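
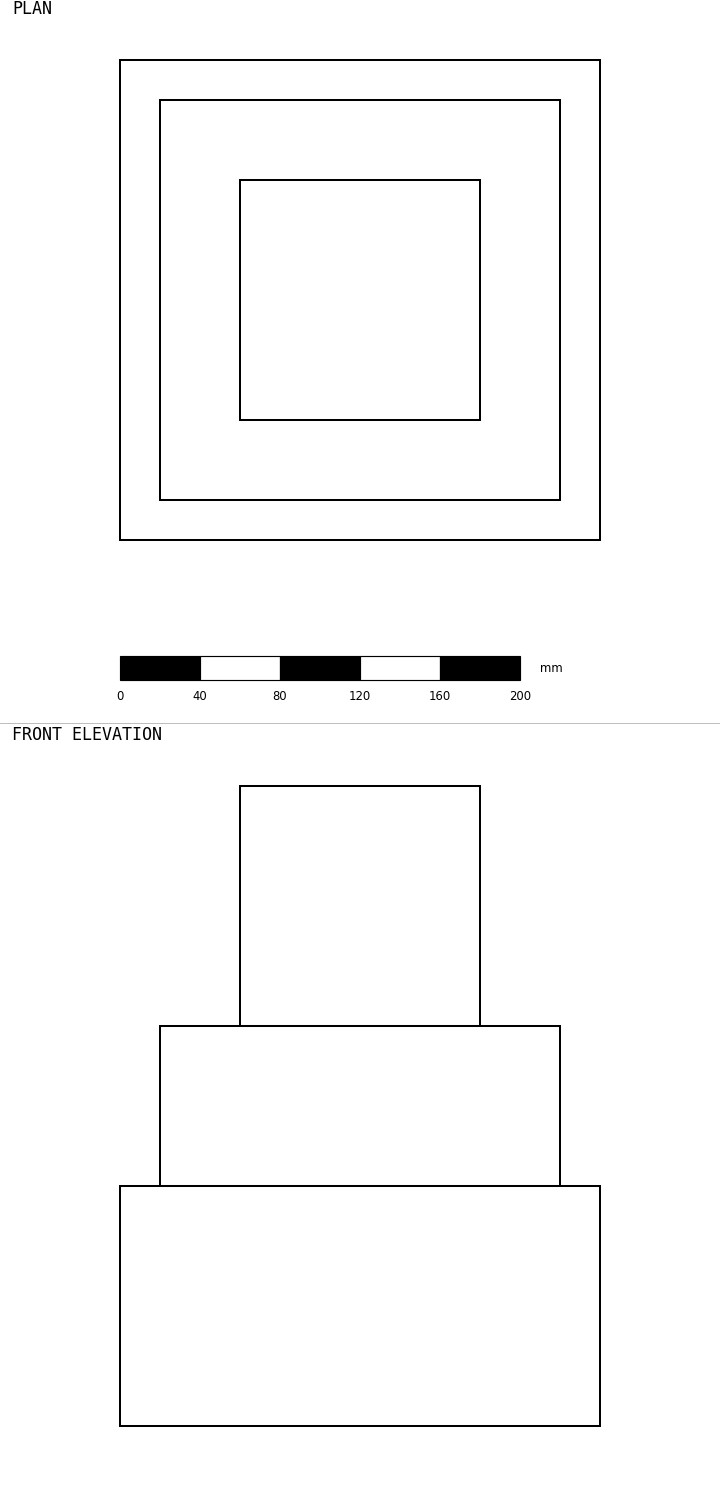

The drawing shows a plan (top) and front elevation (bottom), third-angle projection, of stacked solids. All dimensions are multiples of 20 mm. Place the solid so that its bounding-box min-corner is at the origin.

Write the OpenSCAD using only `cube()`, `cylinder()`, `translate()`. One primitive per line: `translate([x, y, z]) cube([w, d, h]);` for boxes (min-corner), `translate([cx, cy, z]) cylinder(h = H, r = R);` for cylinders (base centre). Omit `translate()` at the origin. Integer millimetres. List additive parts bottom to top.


cube([240, 240, 120]);
translate([20, 20, 120]) cube([200, 200, 80]);
translate([60, 60, 200]) cube([120, 120, 120]);


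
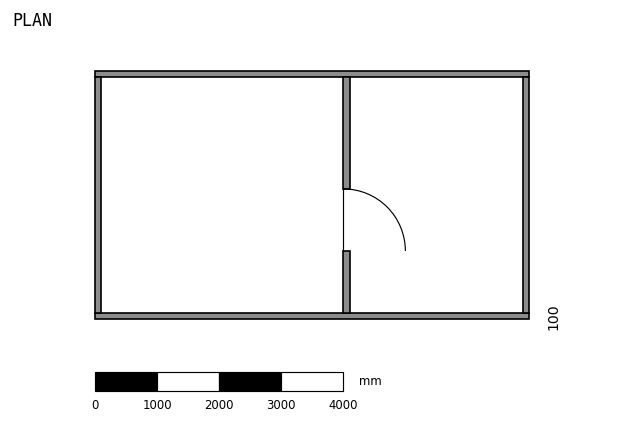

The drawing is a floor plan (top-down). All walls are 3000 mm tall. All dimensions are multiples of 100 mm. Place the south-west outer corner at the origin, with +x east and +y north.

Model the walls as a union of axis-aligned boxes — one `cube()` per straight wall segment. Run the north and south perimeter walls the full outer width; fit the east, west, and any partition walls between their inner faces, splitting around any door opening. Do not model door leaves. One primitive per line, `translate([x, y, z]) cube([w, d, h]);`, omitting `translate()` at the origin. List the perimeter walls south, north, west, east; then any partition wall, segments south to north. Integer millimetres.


cube([7000, 100, 3000]);
translate([0, 3900, 0]) cube([7000, 100, 3000]);
translate([0, 100, 0]) cube([100, 3800, 3000]);
translate([6900, 100, 0]) cube([100, 3800, 3000]);
translate([4000, 100, 0]) cube([100, 1000, 3000]);
translate([4000, 2100, 0]) cube([100, 1800, 3000]);


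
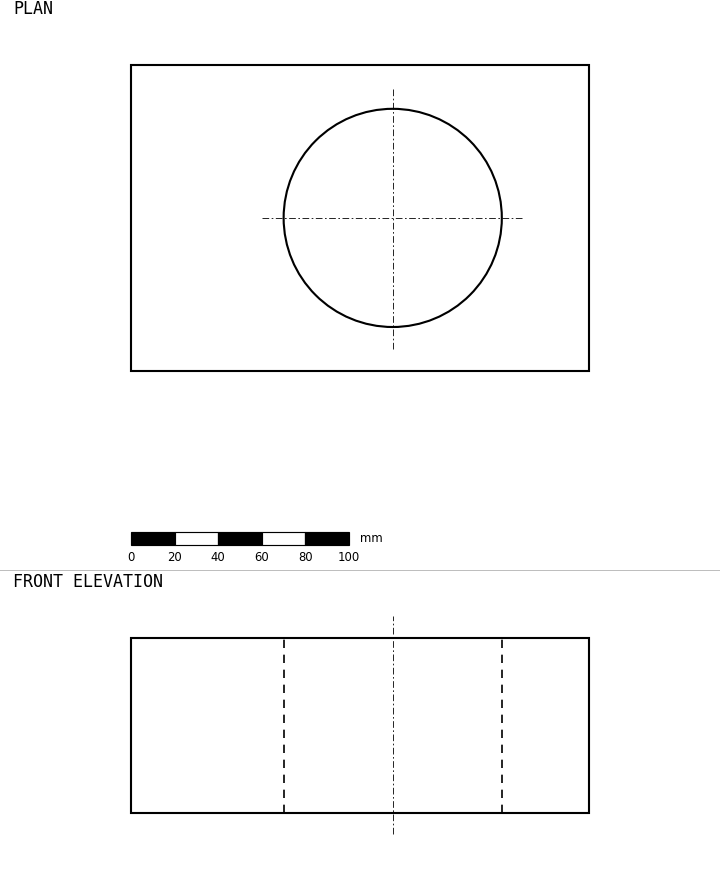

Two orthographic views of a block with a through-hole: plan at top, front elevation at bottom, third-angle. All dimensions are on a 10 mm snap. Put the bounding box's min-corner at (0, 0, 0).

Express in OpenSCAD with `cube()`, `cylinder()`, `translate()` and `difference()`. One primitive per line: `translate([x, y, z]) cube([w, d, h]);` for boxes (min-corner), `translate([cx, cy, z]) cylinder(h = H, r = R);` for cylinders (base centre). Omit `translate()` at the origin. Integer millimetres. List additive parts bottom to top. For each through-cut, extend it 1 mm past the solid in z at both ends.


difference() {
  cube([210, 140, 80]);
  translate([120, 70, -1]) cylinder(h = 82, r = 50);
}


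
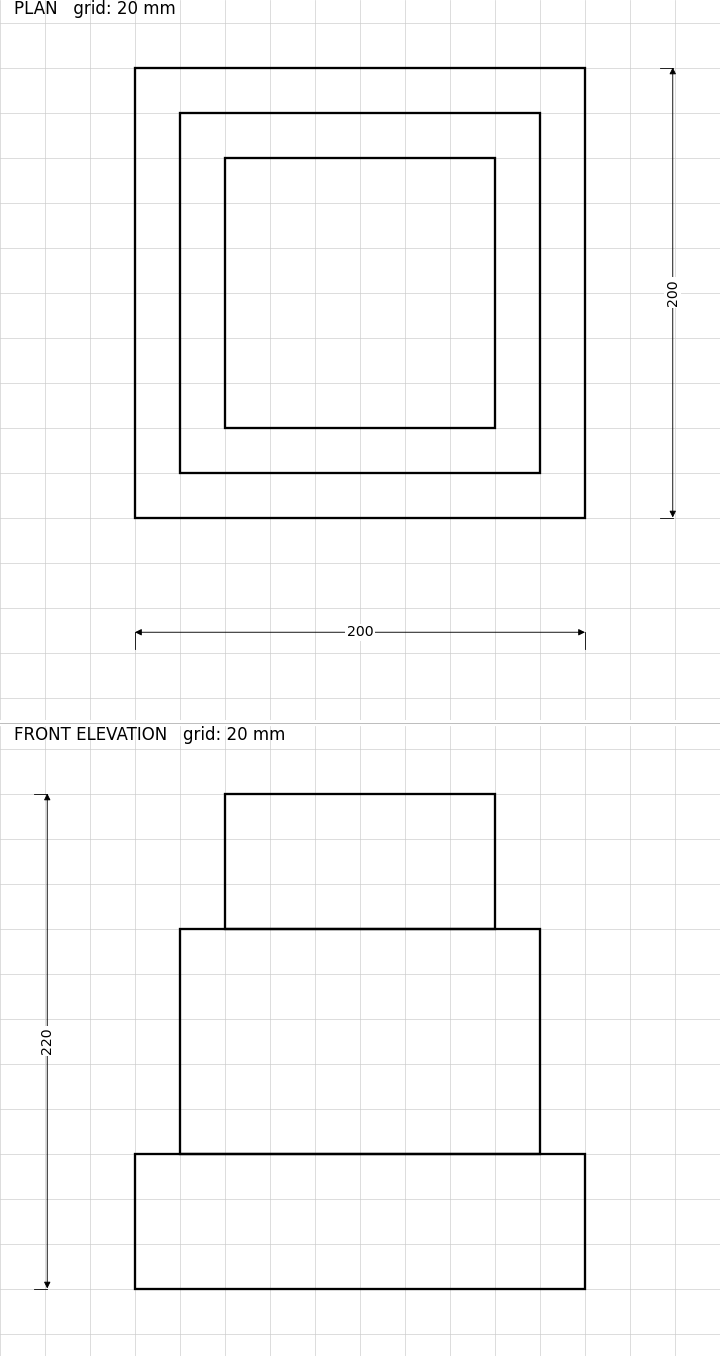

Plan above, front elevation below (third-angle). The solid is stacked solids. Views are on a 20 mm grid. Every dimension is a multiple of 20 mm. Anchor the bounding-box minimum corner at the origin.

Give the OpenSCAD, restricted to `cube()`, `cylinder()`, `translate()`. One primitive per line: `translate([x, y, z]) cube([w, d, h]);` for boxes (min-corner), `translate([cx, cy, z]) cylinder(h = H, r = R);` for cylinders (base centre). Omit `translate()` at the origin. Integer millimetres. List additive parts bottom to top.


cube([200, 200, 60]);
translate([20, 20, 60]) cube([160, 160, 100]);
translate([40, 40, 160]) cube([120, 120, 60]);


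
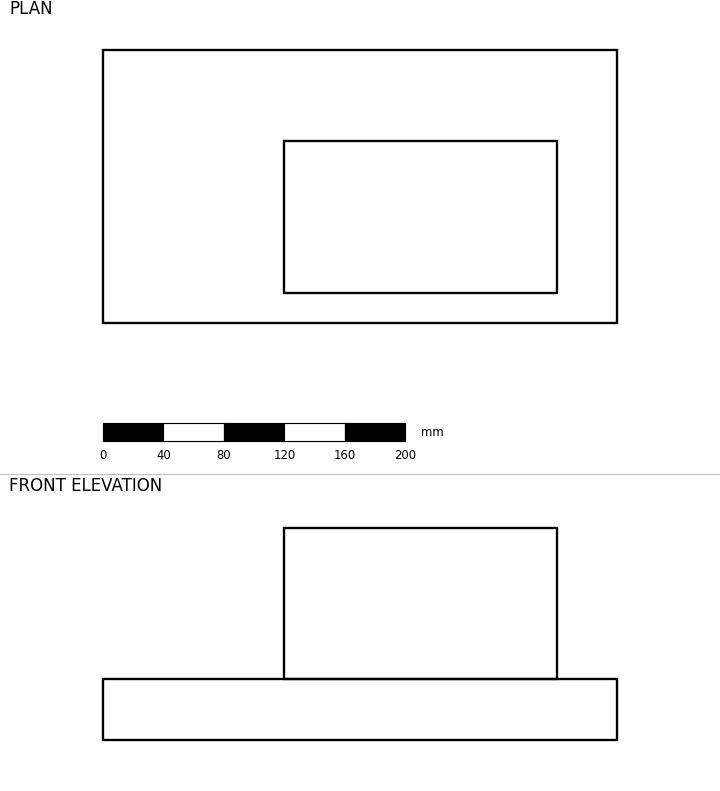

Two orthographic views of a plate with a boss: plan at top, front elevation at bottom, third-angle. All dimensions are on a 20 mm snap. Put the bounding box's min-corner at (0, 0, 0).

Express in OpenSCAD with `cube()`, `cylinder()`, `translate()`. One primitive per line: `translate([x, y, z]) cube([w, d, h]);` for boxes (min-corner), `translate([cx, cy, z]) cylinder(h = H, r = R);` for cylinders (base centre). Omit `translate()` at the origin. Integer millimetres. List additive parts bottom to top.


cube([340, 180, 40]);
translate([120, 20, 40]) cube([180, 100, 100]);


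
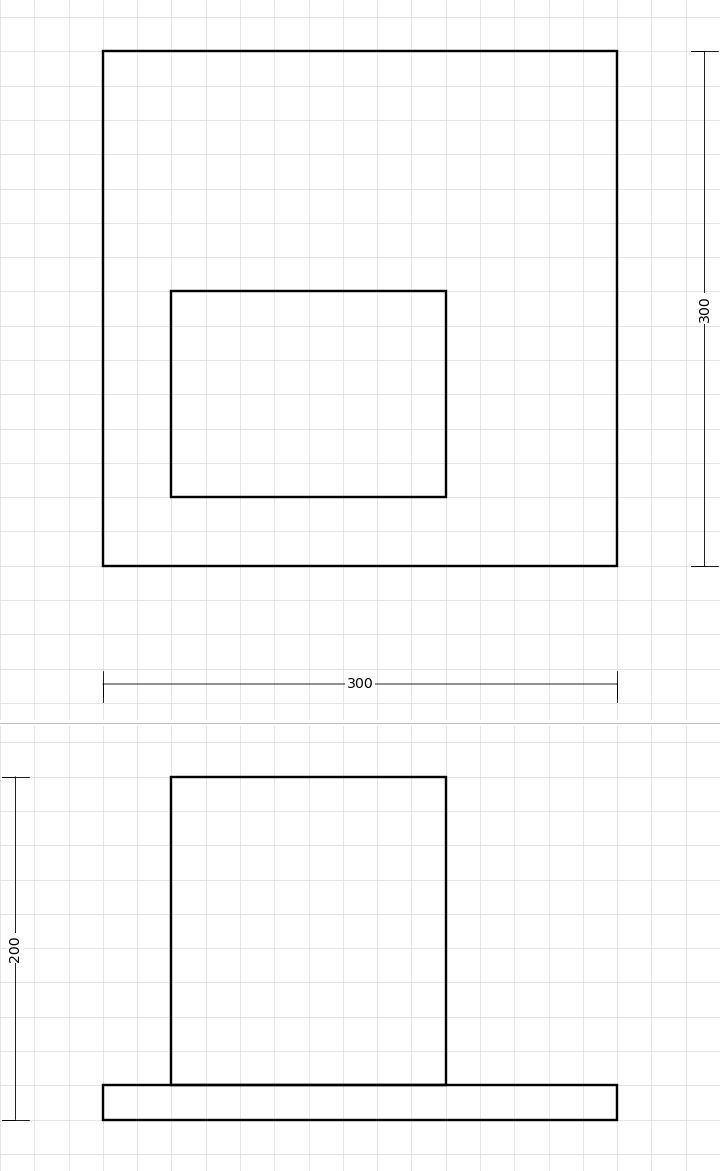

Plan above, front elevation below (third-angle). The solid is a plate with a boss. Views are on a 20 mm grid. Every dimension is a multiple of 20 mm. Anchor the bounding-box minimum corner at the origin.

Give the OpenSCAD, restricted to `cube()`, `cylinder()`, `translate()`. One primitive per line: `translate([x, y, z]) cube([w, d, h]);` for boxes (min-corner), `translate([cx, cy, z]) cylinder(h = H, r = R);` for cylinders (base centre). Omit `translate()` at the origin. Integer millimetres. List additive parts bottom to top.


cube([300, 300, 20]);
translate([40, 40, 20]) cube([160, 120, 180]);


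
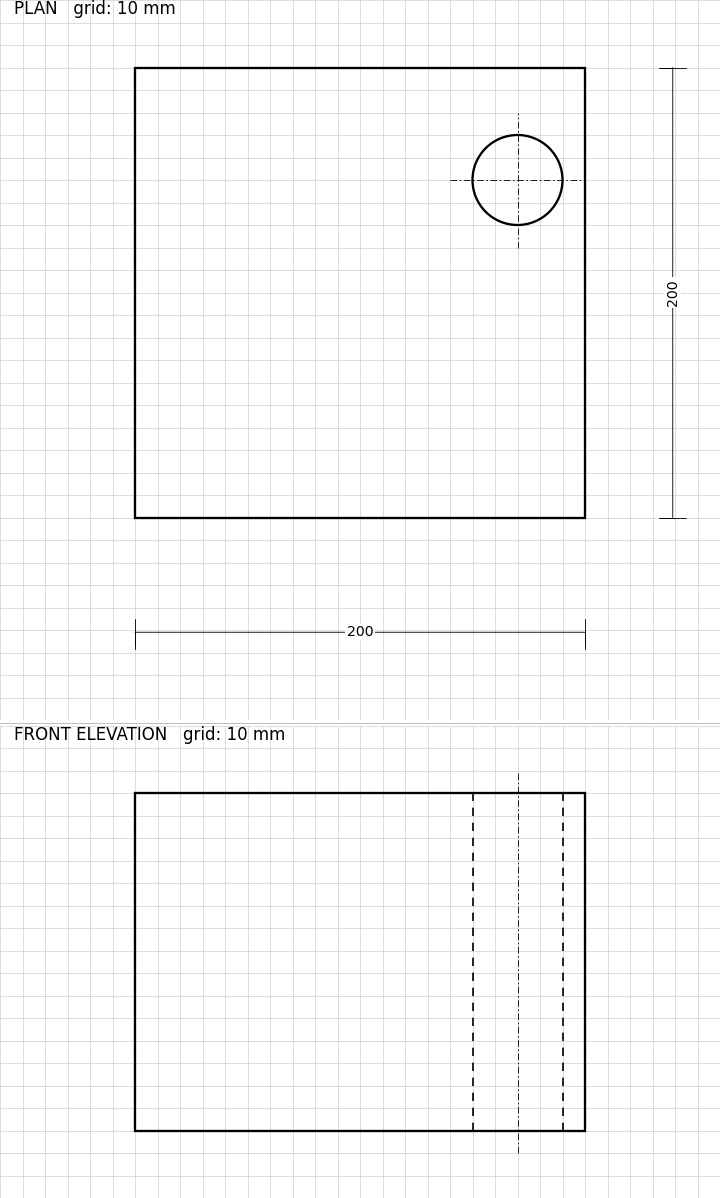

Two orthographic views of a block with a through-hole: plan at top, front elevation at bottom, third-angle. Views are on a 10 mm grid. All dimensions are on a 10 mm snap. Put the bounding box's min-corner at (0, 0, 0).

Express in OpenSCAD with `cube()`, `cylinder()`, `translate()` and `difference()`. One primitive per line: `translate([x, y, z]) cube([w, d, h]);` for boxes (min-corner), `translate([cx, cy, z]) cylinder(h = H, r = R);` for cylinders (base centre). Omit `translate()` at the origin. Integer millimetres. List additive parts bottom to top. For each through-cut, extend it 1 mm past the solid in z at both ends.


difference() {
  cube([200, 200, 150]);
  translate([170, 150, -1]) cylinder(h = 152, r = 20);
}


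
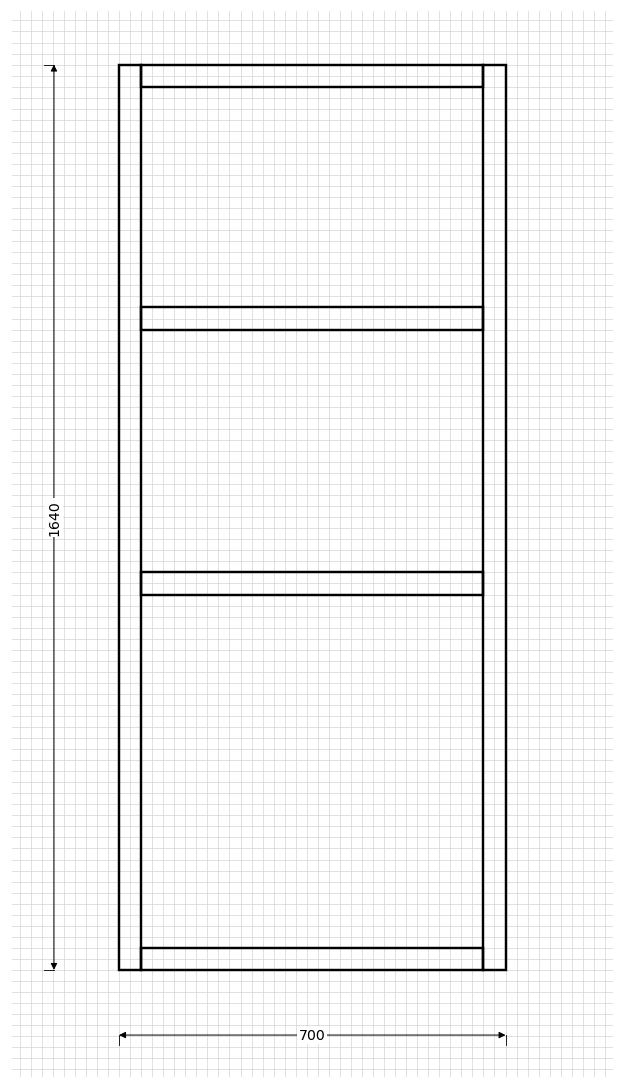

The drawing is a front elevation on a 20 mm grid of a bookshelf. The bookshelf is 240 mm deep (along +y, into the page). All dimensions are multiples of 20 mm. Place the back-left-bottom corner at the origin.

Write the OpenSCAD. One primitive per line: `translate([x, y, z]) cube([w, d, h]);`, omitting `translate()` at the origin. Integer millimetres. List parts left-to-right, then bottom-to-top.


cube([40, 240, 1640]);
translate([40, 0, 0]) cube([620, 240, 40]);
translate([40, 0, 680]) cube([620, 240, 40]);
translate([40, 0, 1160]) cube([620, 240, 40]);
translate([40, 0, 1600]) cube([620, 240, 40]);
translate([660, 0, 0]) cube([40, 240, 1640]);


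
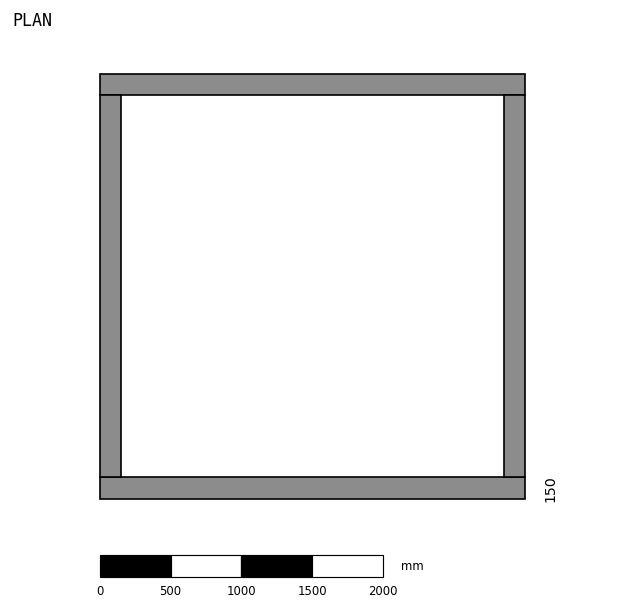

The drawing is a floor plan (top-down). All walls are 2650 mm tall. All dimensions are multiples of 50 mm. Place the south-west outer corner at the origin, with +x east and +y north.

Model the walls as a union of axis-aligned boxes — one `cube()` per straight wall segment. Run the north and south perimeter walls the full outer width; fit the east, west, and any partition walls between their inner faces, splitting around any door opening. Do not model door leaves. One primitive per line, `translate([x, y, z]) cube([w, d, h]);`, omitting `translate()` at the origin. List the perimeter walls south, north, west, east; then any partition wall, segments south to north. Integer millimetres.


cube([3000, 150, 2650]);
translate([0, 2850, 0]) cube([3000, 150, 2650]);
translate([0, 150, 0]) cube([150, 2700, 2650]);
translate([2850, 150, 0]) cube([150, 2700, 2650]);


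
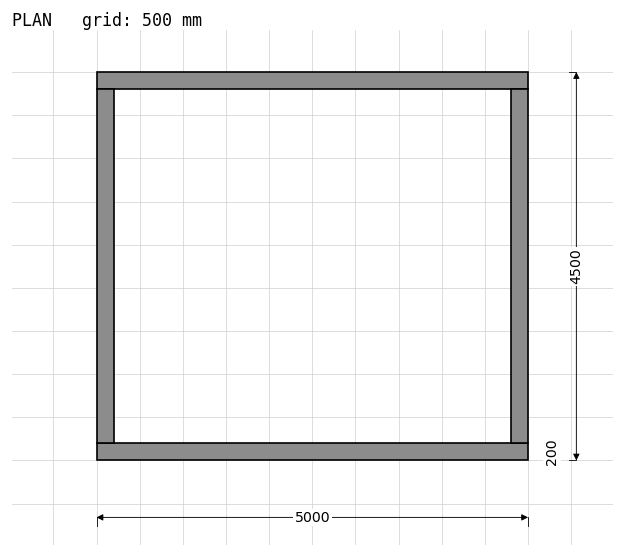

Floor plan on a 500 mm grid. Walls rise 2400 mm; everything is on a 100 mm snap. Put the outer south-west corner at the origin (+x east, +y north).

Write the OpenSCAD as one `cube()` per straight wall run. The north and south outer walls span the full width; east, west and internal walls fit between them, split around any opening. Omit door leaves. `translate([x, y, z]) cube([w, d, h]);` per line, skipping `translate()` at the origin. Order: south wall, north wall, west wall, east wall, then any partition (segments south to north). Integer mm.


cube([5000, 200, 2400]);
translate([0, 4300, 0]) cube([5000, 200, 2400]);
translate([0, 200, 0]) cube([200, 4100, 2400]);
translate([4800, 200, 0]) cube([200, 4100, 2400]);


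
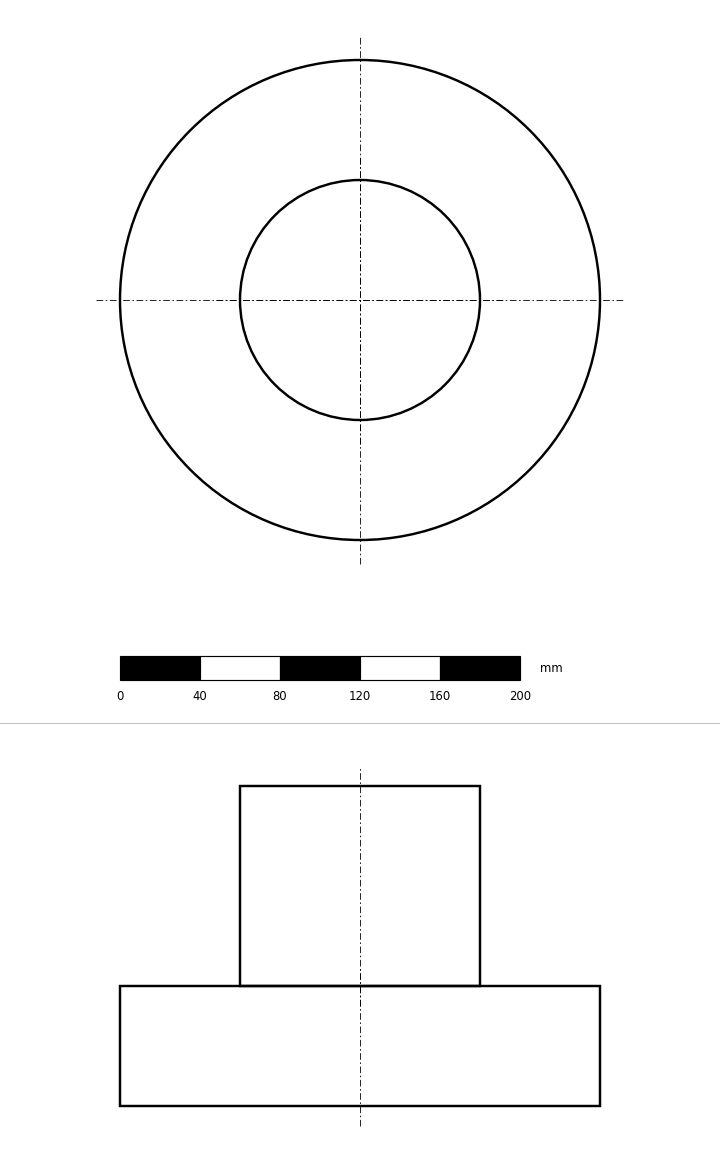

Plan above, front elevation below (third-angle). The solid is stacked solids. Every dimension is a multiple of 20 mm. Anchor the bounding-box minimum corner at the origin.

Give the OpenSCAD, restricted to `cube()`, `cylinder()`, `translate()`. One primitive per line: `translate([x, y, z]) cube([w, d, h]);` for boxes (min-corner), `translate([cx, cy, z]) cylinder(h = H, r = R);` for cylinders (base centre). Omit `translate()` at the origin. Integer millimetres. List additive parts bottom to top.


translate([120, 120, 0]) cylinder(h = 60, r = 120);
translate([120, 120, 60]) cylinder(h = 100, r = 60);


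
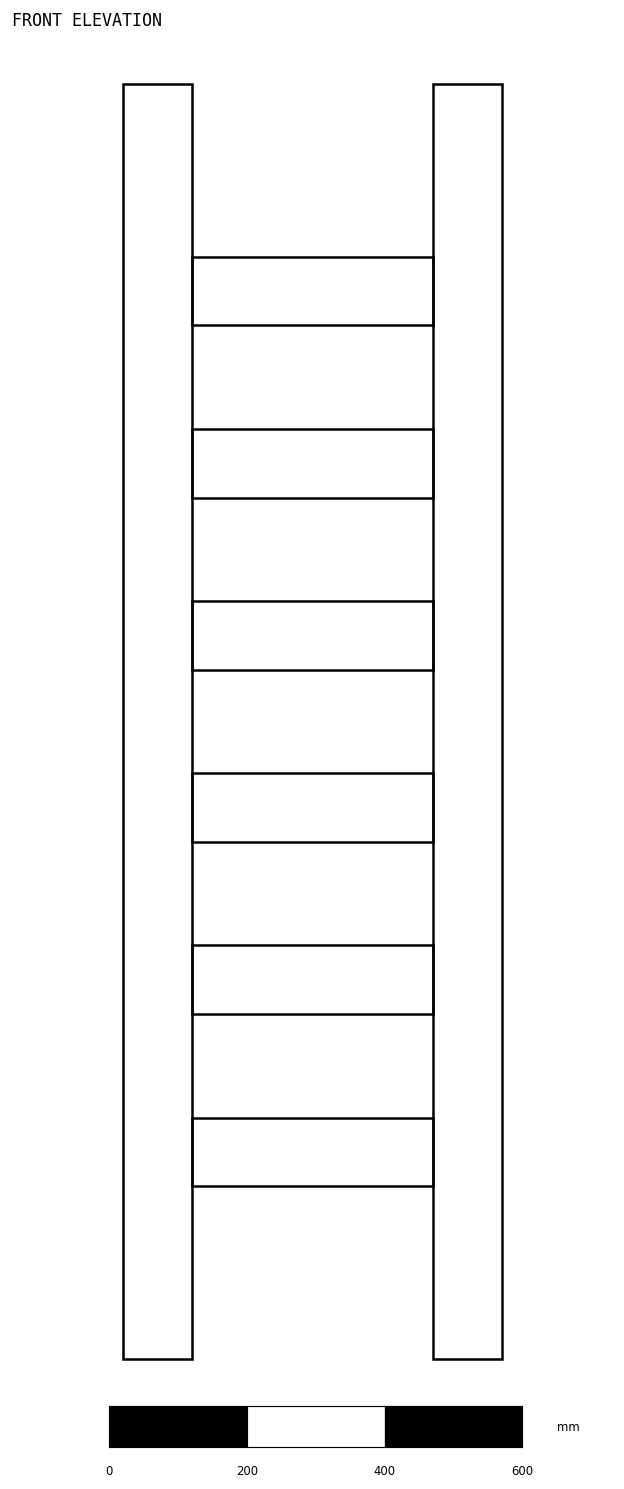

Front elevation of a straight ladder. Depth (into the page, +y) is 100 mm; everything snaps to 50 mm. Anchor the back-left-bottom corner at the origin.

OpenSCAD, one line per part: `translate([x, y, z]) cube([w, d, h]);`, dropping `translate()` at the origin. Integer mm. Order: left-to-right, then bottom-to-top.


cube([100, 100, 1850]);
translate([100, 0, 250]) cube([350, 100, 100]);
translate([100, 0, 500]) cube([350, 100, 100]);
translate([100, 0, 750]) cube([350, 100, 100]);
translate([100, 0, 1000]) cube([350, 100, 100]);
translate([100, 0, 1250]) cube([350, 100, 100]);
translate([100, 0, 1500]) cube([350, 100, 100]);
translate([450, 0, 0]) cube([100, 100, 1850]);


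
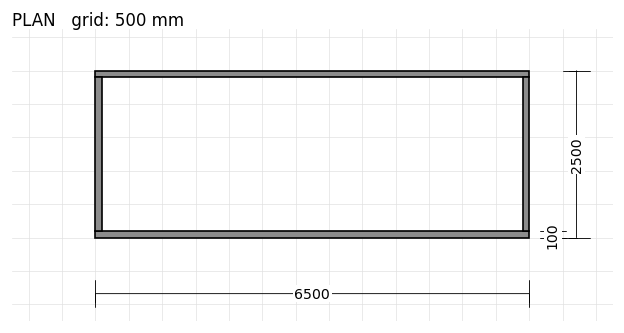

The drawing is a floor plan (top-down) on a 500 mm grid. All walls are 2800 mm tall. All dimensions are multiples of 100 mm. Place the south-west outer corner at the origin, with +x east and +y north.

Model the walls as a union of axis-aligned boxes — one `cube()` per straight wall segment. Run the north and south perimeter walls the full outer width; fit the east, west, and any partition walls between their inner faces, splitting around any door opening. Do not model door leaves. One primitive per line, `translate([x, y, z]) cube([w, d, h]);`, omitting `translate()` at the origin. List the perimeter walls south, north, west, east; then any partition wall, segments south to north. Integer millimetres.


cube([6500, 100, 2800]);
translate([0, 2400, 0]) cube([6500, 100, 2800]);
translate([0, 100, 0]) cube([100, 2300, 2800]);
translate([6400, 100, 0]) cube([100, 2300, 2800]);


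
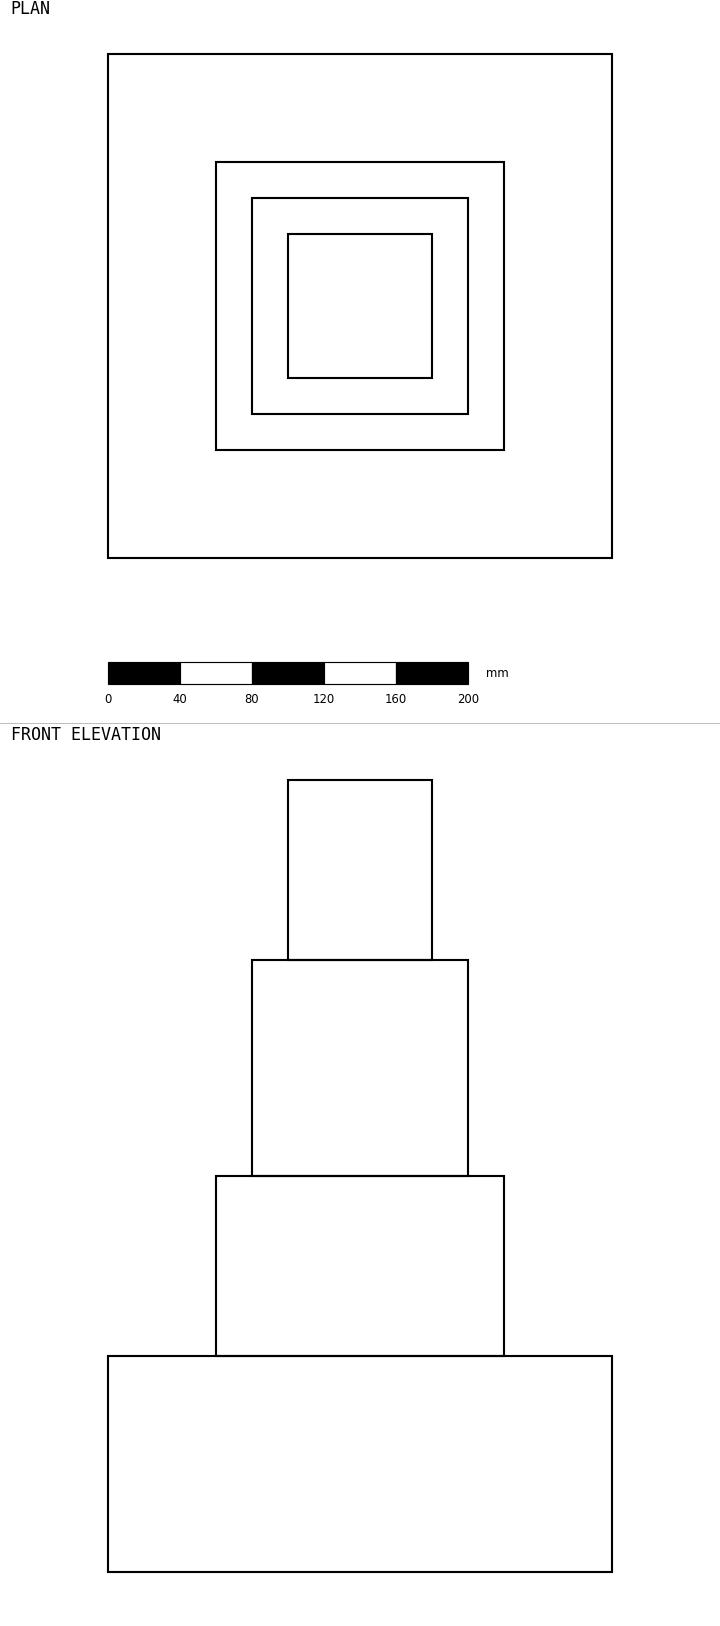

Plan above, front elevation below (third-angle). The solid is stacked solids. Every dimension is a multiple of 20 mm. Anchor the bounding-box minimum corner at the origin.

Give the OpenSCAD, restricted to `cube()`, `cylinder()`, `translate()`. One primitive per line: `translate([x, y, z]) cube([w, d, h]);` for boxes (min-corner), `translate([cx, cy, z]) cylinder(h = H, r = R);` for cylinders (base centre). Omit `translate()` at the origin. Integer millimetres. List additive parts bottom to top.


cube([280, 280, 120]);
translate([60, 60, 120]) cube([160, 160, 100]);
translate([80, 80, 220]) cube([120, 120, 120]);
translate([100, 100, 340]) cube([80, 80, 100]);


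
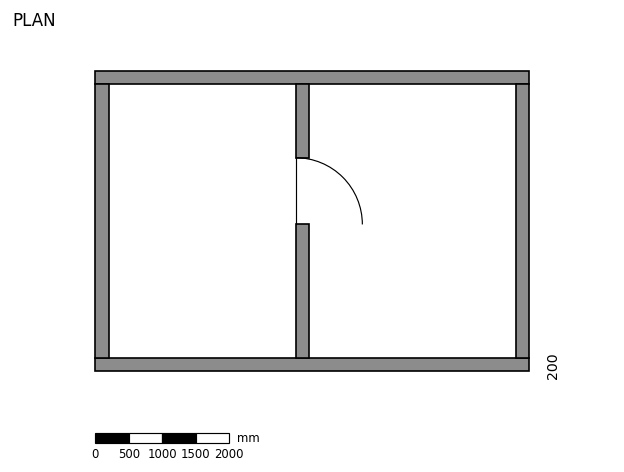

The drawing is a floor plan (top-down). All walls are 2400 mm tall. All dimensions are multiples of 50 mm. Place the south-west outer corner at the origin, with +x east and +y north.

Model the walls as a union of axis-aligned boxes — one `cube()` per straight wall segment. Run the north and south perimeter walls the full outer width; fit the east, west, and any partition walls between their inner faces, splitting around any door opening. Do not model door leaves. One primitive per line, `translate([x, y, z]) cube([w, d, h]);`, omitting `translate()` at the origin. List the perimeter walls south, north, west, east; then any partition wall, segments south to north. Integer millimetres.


cube([6500, 200, 2400]);
translate([0, 4300, 0]) cube([6500, 200, 2400]);
translate([0, 200, 0]) cube([200, 4100, 2400]);
translate([6300, 200, 0]) cube([200, 4100, 2400]);
translate([3000, 200, 0]) cube([200, 2000, 2400]);
translate([3000, 3200, 0]) cube([200, 1100, 2400]);


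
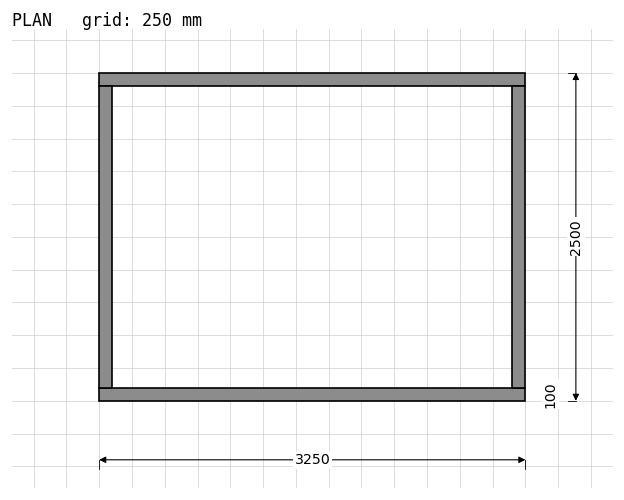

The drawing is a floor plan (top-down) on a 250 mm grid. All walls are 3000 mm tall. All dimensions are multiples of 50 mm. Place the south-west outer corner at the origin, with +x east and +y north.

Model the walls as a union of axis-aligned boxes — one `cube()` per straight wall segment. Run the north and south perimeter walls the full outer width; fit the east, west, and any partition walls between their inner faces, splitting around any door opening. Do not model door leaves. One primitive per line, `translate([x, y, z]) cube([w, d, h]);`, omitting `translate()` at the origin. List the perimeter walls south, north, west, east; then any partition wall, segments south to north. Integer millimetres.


cube([3250, 100, 3000]);
translate([0, 2400, 0]) cube([3250, 100, 3000]);
translate([0, 100, 0]) cube([100, 2300, 3000]);
translate([3150, 100, 0]) cube([100, 2300, 3000]);


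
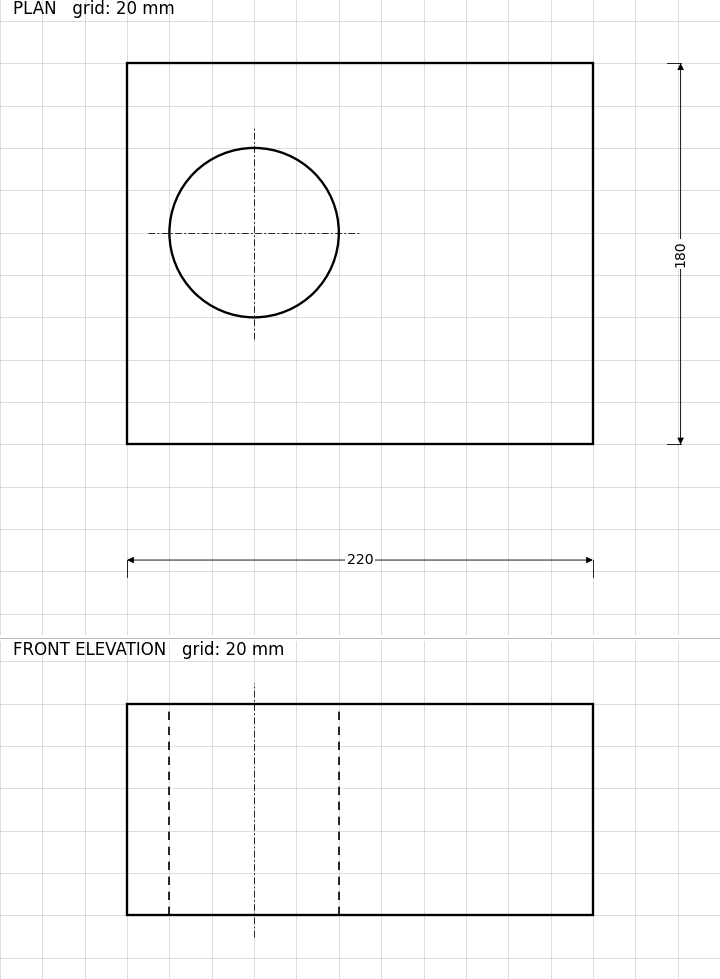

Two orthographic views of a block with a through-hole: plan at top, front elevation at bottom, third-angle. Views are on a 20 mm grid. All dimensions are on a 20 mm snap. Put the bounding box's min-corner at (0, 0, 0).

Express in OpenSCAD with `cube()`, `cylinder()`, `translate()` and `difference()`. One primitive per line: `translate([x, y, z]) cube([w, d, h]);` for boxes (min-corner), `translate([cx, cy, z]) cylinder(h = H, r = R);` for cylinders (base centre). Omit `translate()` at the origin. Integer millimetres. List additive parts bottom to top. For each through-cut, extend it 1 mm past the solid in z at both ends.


difference() {
  cube([220, 180, 100]);
  translate([60, 100, -1]) cylinder(h = 102, r = 40);
}


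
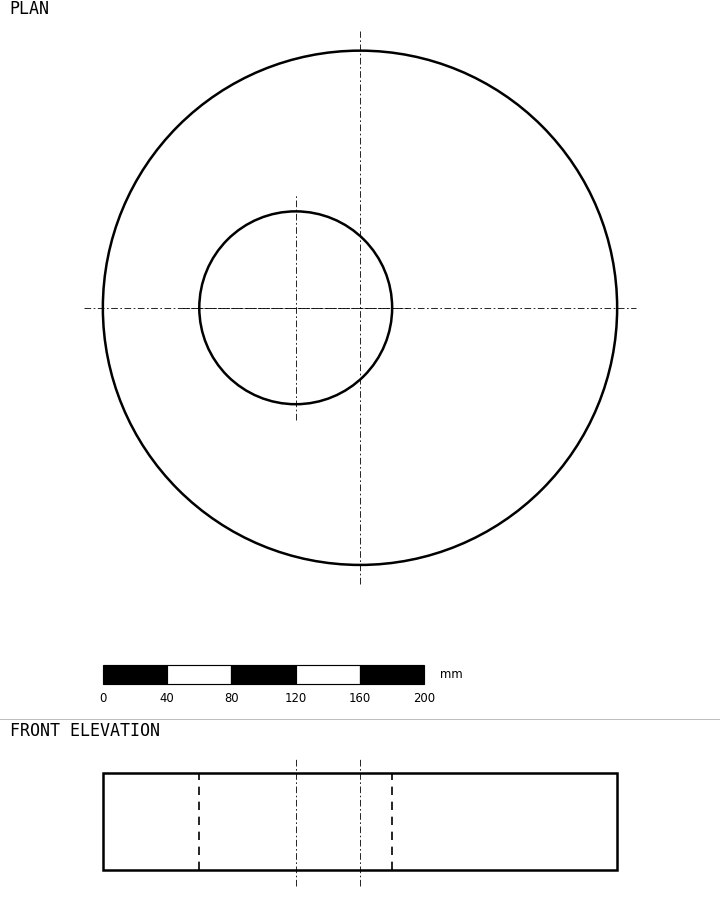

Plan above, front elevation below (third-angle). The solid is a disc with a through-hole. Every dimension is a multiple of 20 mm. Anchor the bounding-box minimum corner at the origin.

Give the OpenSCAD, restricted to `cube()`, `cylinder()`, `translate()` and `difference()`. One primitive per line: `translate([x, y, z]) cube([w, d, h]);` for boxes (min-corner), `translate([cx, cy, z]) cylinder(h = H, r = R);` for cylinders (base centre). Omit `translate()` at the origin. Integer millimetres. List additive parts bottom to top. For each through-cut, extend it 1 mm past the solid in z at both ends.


difference() {
  translate([160, 160, 0]) cylinder(h = 60, r = 160);
  translate([120, 160, -1]) cylinder(h = 62, r = 60);
}


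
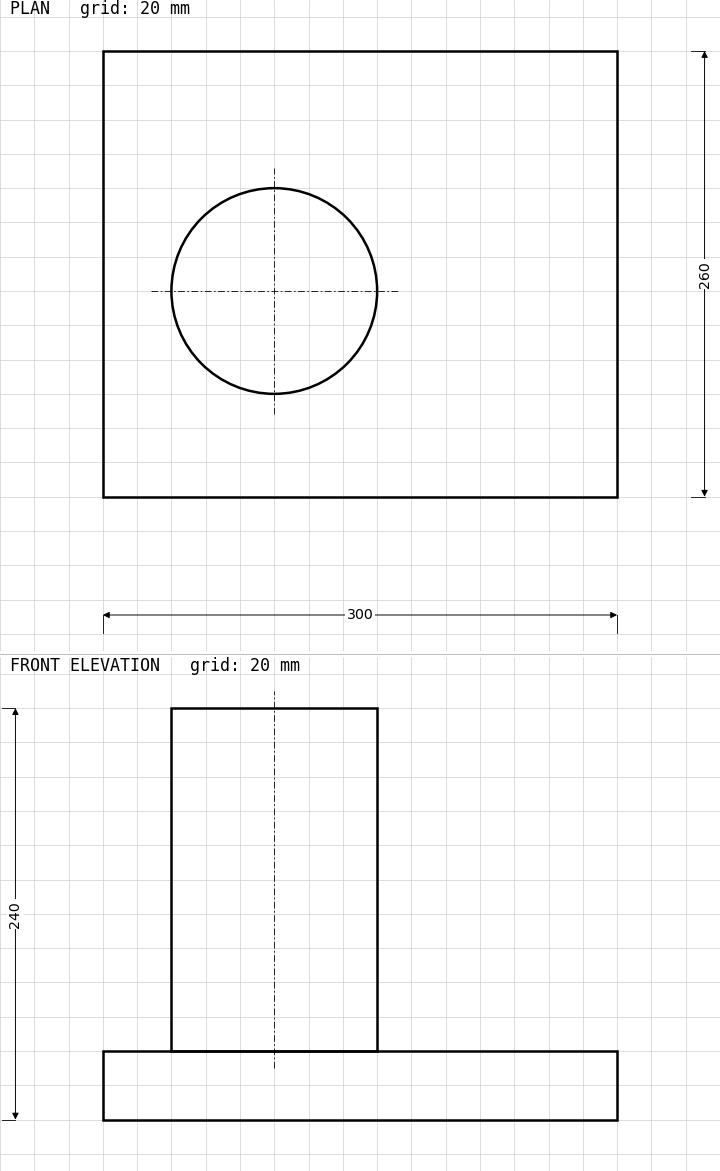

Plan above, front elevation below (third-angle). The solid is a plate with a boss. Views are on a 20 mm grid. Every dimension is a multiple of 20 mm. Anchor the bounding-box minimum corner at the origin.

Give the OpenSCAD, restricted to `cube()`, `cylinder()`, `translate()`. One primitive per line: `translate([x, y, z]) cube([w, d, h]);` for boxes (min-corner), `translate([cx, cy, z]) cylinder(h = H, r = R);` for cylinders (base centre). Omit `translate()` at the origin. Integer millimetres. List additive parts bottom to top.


cube([300, 260, 40]);
translate([100, 120, 40]) cylinder(h = 200, r = 60);


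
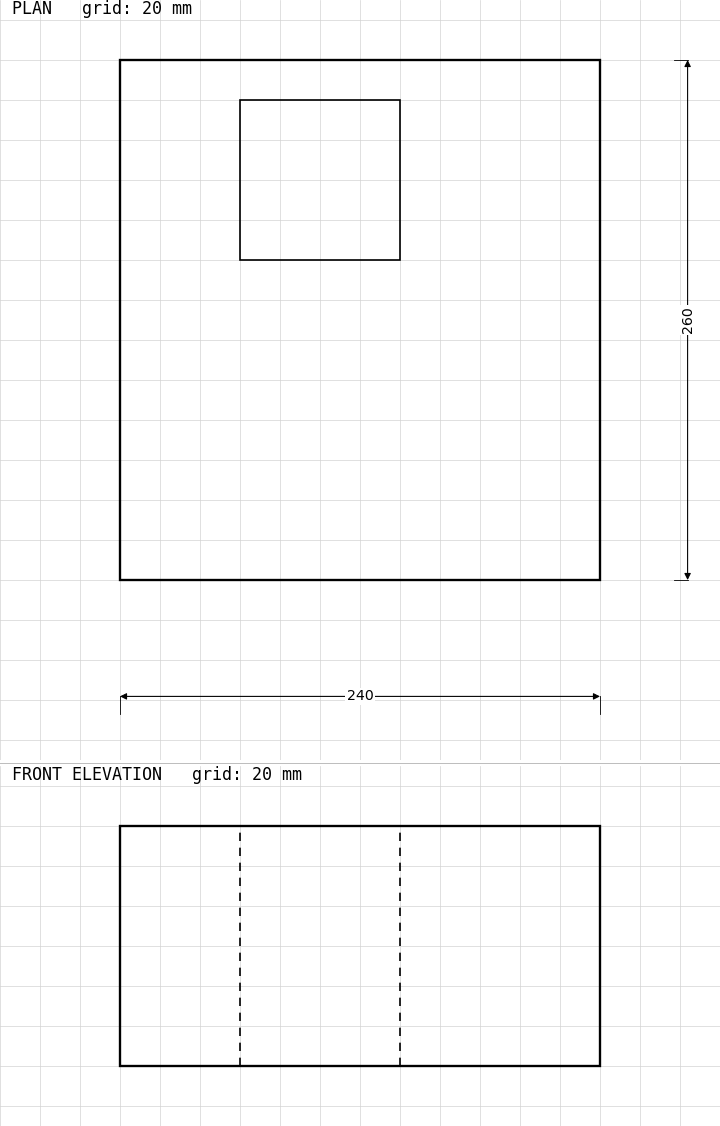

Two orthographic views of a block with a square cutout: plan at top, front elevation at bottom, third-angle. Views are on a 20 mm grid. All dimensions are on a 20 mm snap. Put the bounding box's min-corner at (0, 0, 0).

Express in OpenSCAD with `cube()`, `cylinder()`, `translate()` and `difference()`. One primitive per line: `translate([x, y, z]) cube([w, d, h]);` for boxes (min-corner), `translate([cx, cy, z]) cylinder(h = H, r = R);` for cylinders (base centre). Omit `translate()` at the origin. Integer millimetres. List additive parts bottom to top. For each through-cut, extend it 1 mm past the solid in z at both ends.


difference() {
  cube([240, 260, 120]);
  translate([60, 160, -1]) cube([80, 80, 122]);
}


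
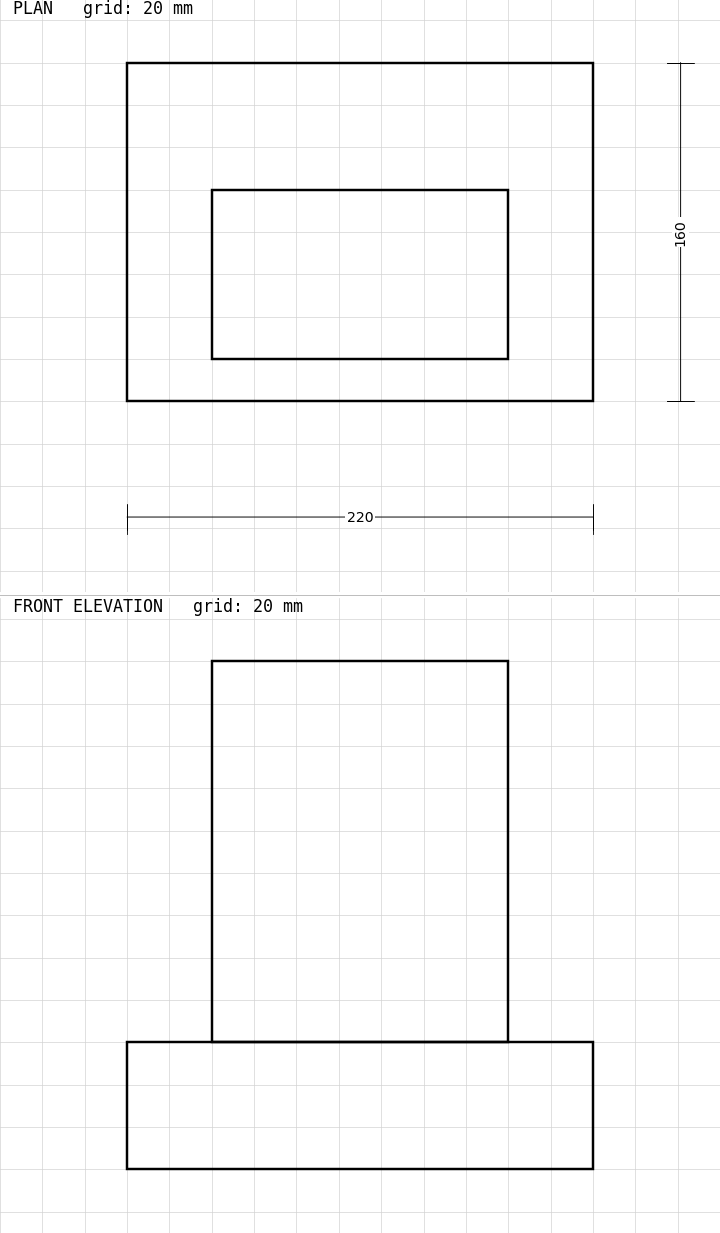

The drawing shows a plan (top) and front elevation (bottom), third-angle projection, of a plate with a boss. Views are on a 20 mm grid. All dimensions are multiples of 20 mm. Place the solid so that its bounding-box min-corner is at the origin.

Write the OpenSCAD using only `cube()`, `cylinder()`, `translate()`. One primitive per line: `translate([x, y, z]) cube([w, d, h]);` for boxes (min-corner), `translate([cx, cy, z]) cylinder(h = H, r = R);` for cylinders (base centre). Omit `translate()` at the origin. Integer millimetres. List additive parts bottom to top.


cube([220, 160, 60]);
translate([40, 20, 60]) cube([140, 80, 180]);


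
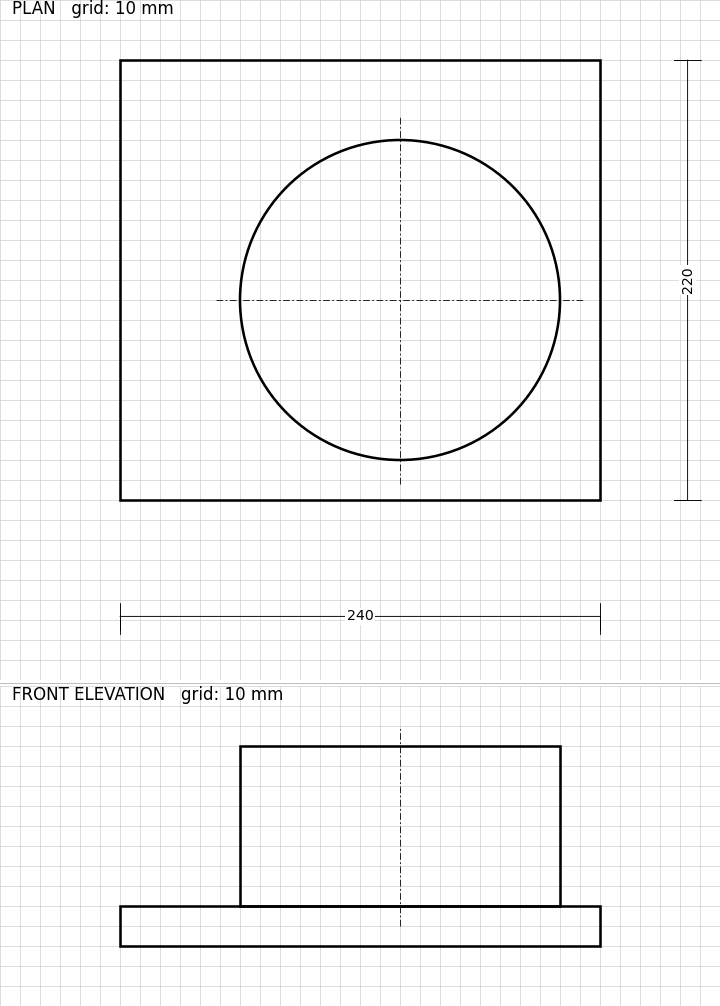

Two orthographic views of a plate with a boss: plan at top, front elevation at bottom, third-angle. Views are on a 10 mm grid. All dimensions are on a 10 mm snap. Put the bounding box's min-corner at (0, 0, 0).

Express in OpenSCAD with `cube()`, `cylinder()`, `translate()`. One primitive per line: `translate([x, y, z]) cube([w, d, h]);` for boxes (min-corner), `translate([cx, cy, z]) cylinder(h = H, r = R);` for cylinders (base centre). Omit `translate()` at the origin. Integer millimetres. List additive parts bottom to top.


cube([240, 220, 20]);
translate([140, 100, 20]) cylinder(h = 80, r = 80);


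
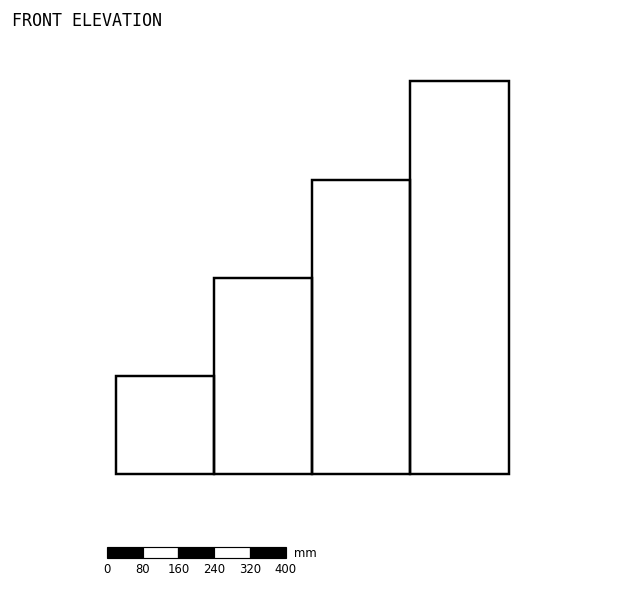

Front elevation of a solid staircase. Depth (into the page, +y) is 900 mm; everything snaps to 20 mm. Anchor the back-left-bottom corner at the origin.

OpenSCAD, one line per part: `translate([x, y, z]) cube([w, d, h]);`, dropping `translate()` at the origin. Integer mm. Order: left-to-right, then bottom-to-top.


cube([220, 900, 220]);
translate([220, 0, 0]) cube([220, 900, 440]);
translate([440, 0, 0]) cube([220, 900, 660]);
translate([660, 0, 0]) cube([220, 900, 880]);


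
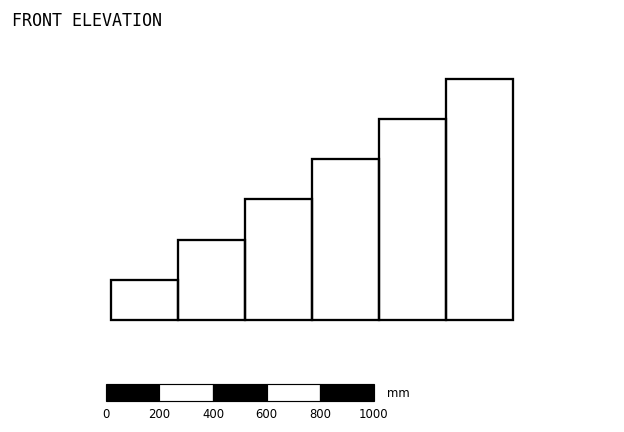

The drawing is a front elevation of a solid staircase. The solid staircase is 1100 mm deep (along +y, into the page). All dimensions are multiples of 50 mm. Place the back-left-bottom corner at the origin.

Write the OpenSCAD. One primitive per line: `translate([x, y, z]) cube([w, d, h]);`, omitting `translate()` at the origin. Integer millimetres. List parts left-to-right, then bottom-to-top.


cube([250, 1100, 150]);
translate([250, 0, 0]) cube([250, 1100, 300]);
translate([500, 0, 0]) cube([250, 1100, 450]);
translate([750, 0, 0]) cube([250, 1100, 600]);
translate([1000, 0, 0]) cube([250, 1100, 750]);
translate([1250, 0, 0]) cube([250, 1100, 900]);


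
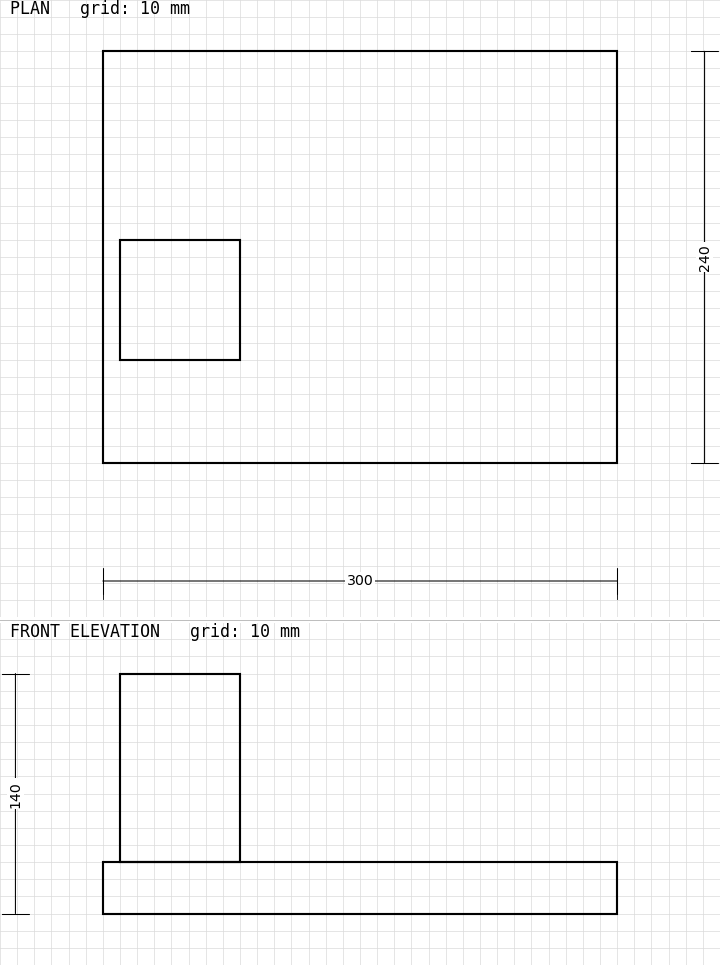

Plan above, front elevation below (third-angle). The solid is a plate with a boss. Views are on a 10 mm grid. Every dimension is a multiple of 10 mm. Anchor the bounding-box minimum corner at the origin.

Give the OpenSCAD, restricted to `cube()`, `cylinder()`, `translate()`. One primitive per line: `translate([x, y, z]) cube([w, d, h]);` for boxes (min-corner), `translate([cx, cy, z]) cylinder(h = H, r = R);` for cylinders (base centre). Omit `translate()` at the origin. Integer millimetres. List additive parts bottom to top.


cube([300, 240, 30]);
translate([10, 60, 30]) cube([70, 70, 110]);


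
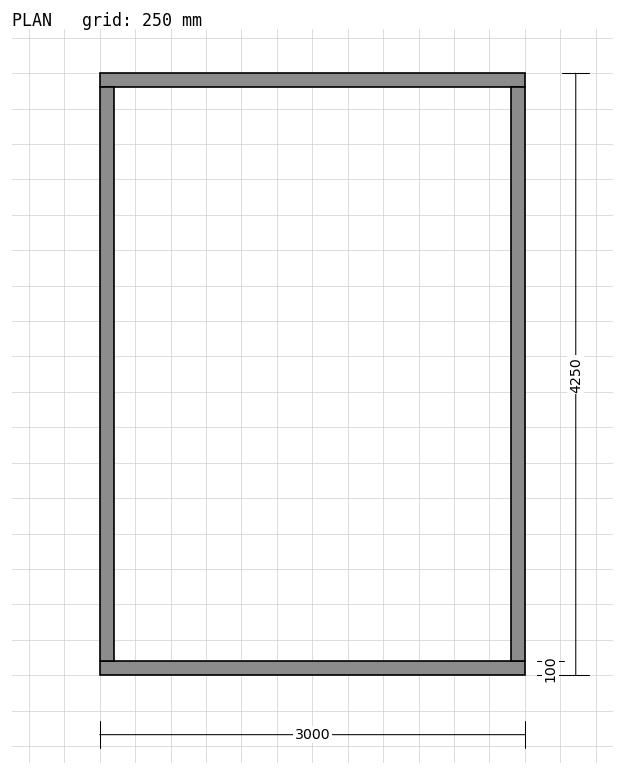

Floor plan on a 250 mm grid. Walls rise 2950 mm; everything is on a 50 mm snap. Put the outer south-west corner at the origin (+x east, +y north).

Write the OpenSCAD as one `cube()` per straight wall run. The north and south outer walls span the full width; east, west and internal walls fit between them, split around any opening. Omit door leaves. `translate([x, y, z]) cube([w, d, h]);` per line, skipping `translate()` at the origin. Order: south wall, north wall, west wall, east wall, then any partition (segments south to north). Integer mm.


cube([3000, 100, 2950]);
translate([0, 4150, 0]) cube([3000, 100, 2950]);
translate([0, 100, 0]) cube([100, 4050, 2950]);
translate([2900, 100, 0]) cube([100, 4050, 2950]);


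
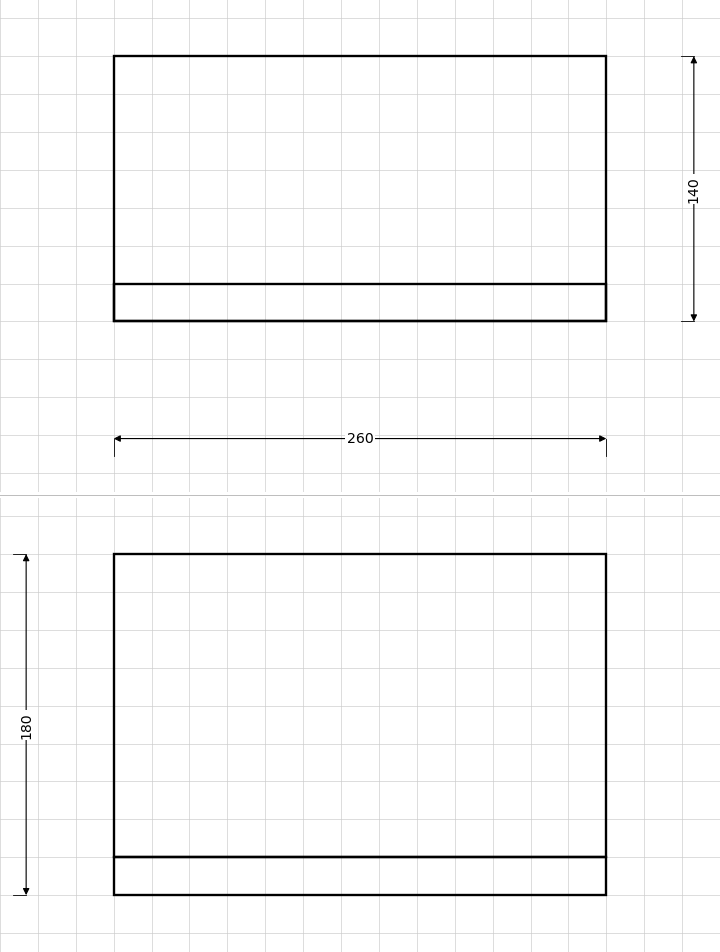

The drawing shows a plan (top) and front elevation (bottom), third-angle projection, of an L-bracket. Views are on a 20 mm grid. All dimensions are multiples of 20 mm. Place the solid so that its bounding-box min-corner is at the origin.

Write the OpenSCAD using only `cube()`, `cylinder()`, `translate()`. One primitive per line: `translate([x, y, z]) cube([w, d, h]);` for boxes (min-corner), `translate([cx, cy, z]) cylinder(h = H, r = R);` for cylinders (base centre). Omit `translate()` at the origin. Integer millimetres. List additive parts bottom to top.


cube([260, 140, 20]);
translate([0, 0, 20]) cube([260, 20, 160]);


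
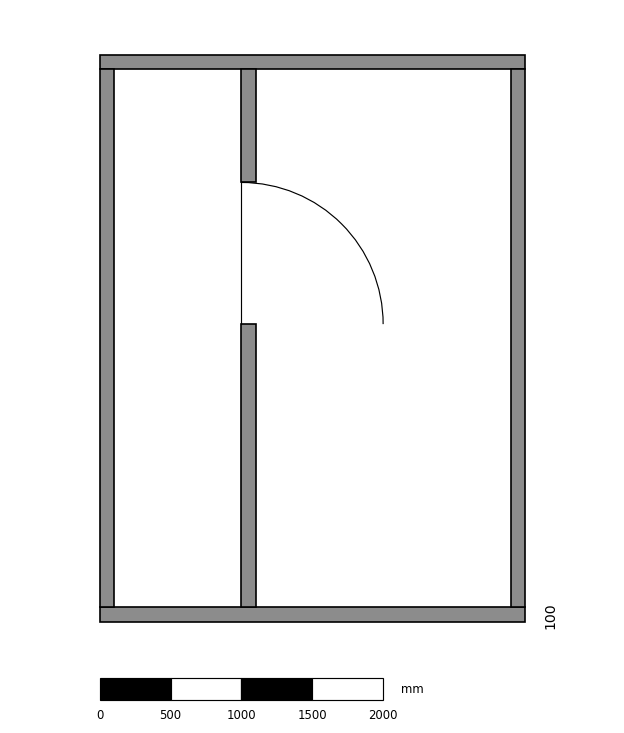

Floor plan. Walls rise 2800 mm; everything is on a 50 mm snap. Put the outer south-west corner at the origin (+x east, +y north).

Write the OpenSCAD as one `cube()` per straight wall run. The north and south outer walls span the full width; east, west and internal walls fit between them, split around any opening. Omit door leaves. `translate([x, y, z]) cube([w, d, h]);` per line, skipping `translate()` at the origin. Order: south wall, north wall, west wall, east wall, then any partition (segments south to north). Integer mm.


cube([3000, 100, 2800]);
translate([0, 3900, 0]) cube([3000, 100, 2800]);
translate([0, 100, 0]) cube([100, 3800, 2800]);
translate([2900, 100, 0]) cube([100, 3800, 2800]);
translate([1000, 100, 0]) cube([100, 2000, 2800]);
translate([1000, 3100, 0]) cube([100, 800, 2800]);


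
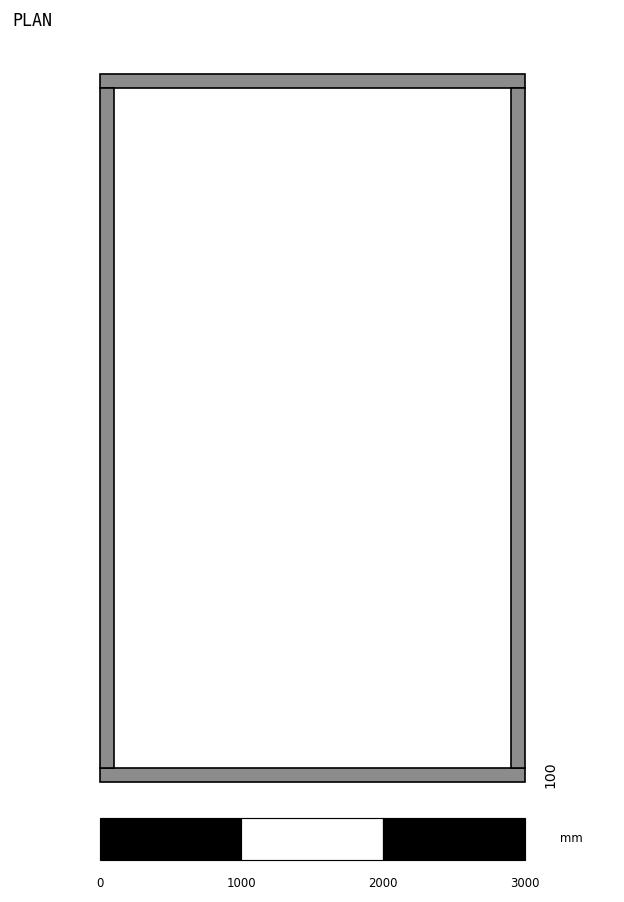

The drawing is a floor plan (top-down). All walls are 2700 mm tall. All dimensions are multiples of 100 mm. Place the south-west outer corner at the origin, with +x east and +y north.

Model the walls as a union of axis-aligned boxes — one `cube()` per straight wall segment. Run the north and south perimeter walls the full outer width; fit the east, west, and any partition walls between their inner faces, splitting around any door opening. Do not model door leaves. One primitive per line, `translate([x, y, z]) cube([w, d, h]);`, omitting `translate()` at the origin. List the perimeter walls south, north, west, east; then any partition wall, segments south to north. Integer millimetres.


cube([3000, 100, 2700]);
translate([0, 4900, 0]) cube([3000, 100, 2700]);
translate([0, 100, 0]) cube([100, 4800, 2700]);
translate([2900, 100, 0]) cube([100, 4800, 2700]);


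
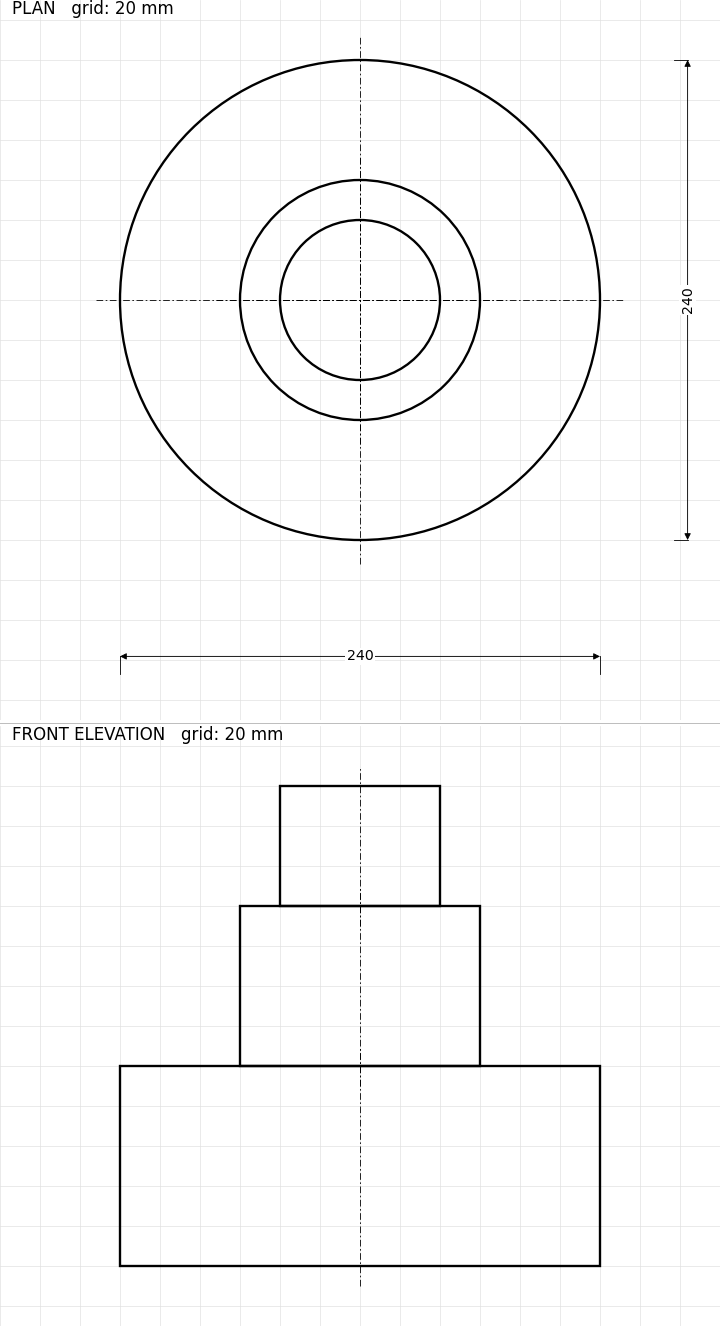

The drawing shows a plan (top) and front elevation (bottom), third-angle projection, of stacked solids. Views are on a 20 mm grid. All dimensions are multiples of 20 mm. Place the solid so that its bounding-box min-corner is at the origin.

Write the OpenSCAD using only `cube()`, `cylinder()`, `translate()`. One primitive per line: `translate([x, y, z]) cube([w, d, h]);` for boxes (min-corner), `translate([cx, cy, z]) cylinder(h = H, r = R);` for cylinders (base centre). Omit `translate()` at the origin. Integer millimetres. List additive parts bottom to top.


translate([120, 120, 0]) cylinder(h = 100, r = 120);
translate([120, 120, 100]) cylinder(h = 80, r = 60);
translate([120, 120, 180]) cylinder(h = 60, r = 40);


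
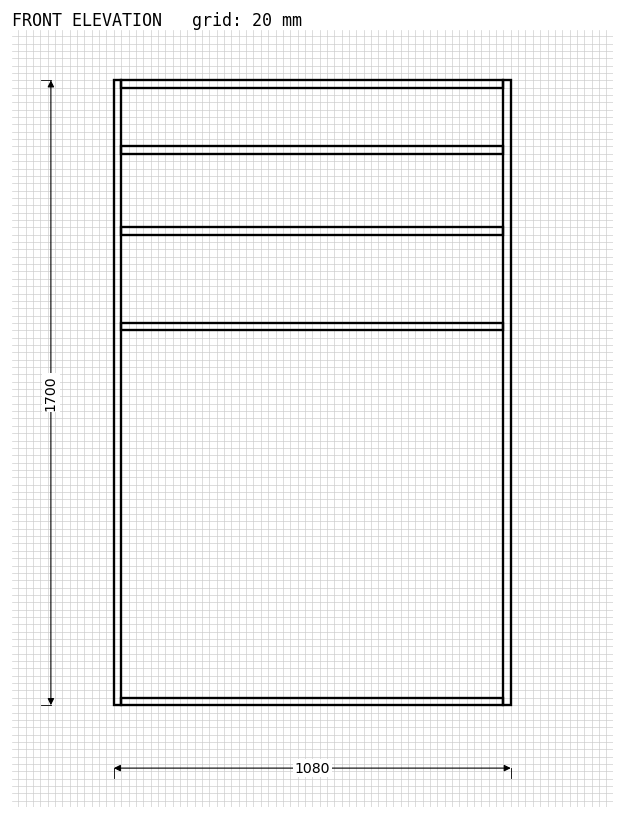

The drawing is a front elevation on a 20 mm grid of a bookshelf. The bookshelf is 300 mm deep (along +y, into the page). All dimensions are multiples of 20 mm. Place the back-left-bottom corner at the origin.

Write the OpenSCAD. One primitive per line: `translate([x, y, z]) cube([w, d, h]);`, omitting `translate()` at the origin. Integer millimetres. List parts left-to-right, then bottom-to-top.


cube([20, 300, 1700]);
translate([20, 0, 0]) cube([1040, 300, 20]);
translate([20, 0, 1020]) cube([1040, 300, 20]);
translate([20, 0, 1280]) cube([1040, 300, 20]);
translate([20, 0, 1500]) cube([1040, 300, 20]);
translate([20, 0, 1680]) cube([1040, 300, 20]);
translate([1060, 0, 0]) cube([20, 300, 1700]);


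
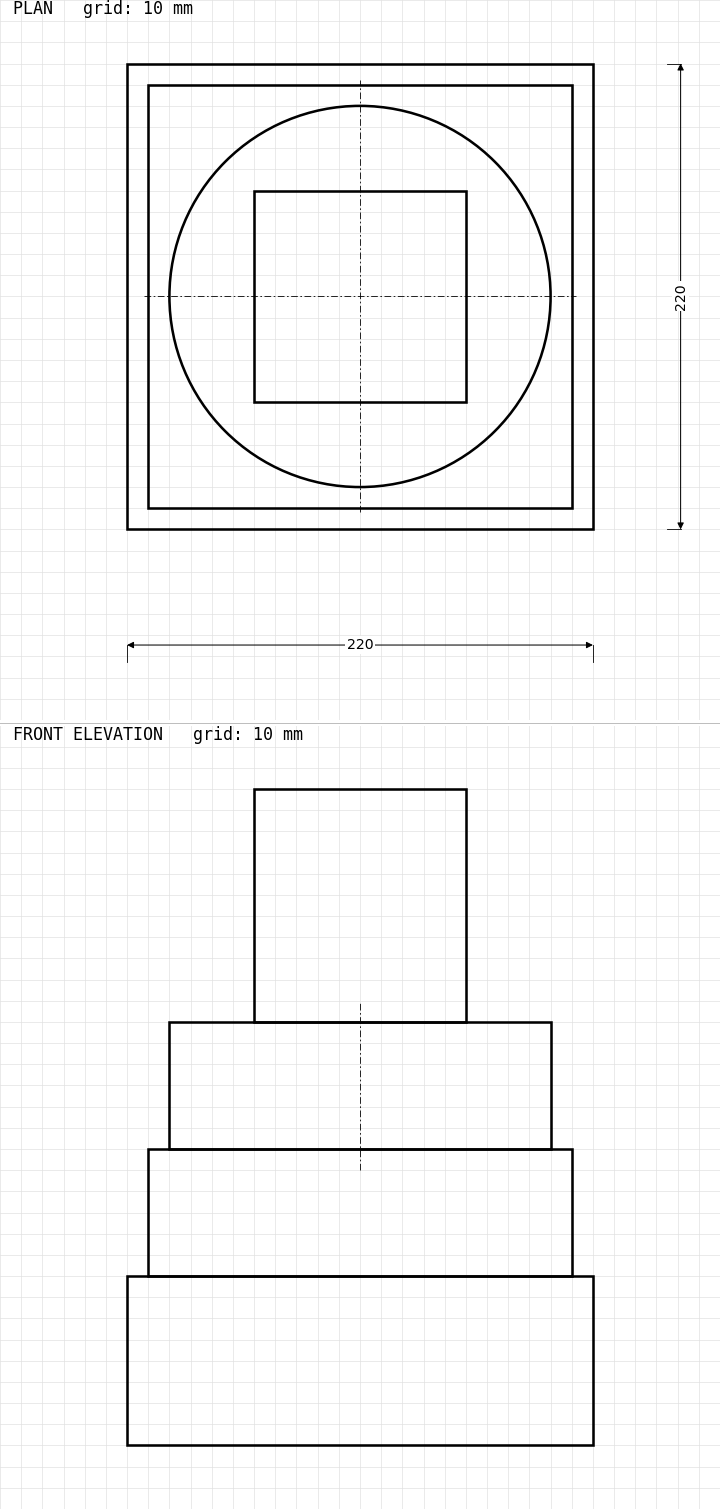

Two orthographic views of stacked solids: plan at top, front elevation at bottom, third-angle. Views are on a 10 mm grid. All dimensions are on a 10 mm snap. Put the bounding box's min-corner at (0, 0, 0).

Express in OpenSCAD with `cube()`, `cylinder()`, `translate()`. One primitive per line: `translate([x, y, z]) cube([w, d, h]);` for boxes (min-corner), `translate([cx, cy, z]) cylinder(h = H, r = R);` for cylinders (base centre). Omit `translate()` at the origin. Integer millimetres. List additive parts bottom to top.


cube([220, 220, 80]);
translate([10, 10, 80]) cube([200, 200, 60]);
translate([110, 110, 140]) cylinder(h = 60, r = 90);
translate([60, 60, 200]) cube([100, 100, 110]);


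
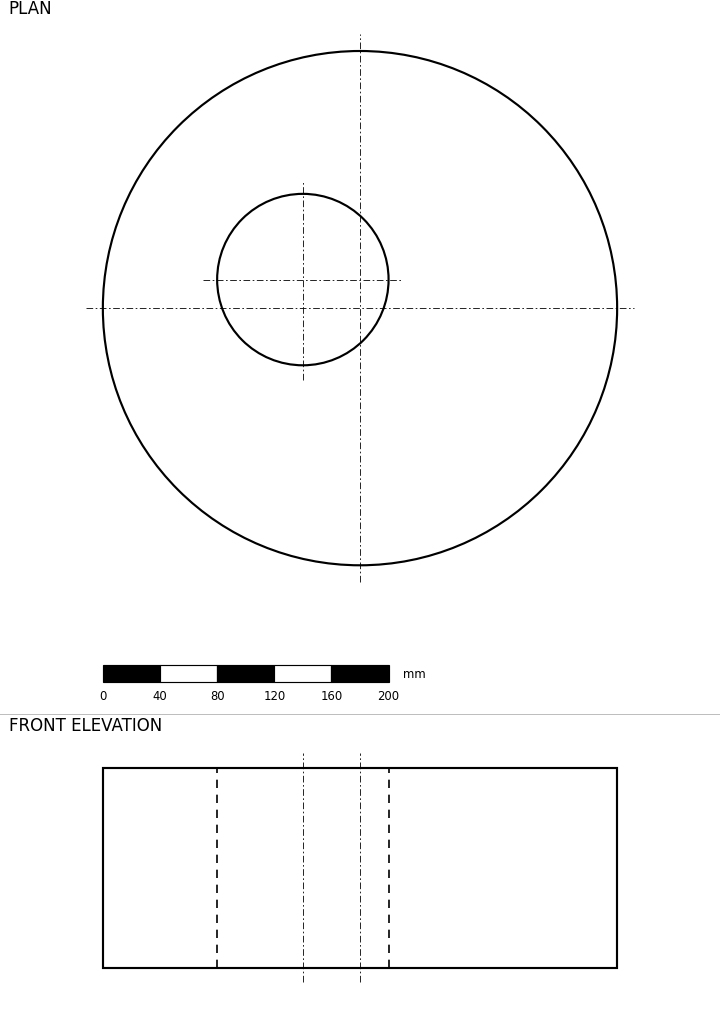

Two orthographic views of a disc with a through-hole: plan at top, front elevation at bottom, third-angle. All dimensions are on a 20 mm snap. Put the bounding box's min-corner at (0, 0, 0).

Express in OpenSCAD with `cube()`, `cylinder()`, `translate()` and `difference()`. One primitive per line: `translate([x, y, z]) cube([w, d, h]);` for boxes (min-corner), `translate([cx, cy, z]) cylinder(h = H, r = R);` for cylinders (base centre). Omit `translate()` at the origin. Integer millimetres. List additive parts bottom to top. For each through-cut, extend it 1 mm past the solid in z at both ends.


difference() {
  translate([180, 180, 0]) cylinder(h = 140, r = 180);
  translate([140, 200, -1]) cylinder(h = 142, r = 60);
}


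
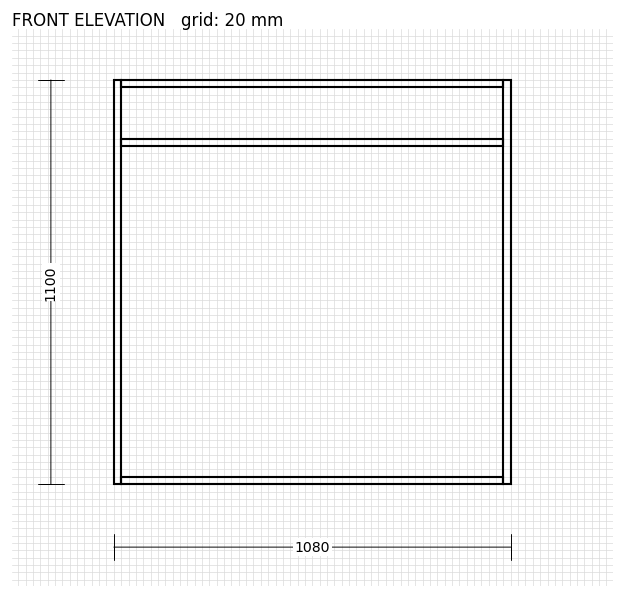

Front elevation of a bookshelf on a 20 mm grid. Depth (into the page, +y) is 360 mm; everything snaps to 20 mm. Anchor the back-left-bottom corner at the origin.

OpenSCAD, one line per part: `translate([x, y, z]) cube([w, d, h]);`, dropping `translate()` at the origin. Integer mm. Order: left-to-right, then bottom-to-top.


cube([20, 360, 1100]);
translate([20, 0, 0]) cube([1040, 360, 20]);
translate([20, 0, 920]) cube([1040, 360, 20]);
translate([20, 0, 1080]) cube([1040, 360, 20]);
translate([1060, 0, 0]) cube([20, 360, 1100]);


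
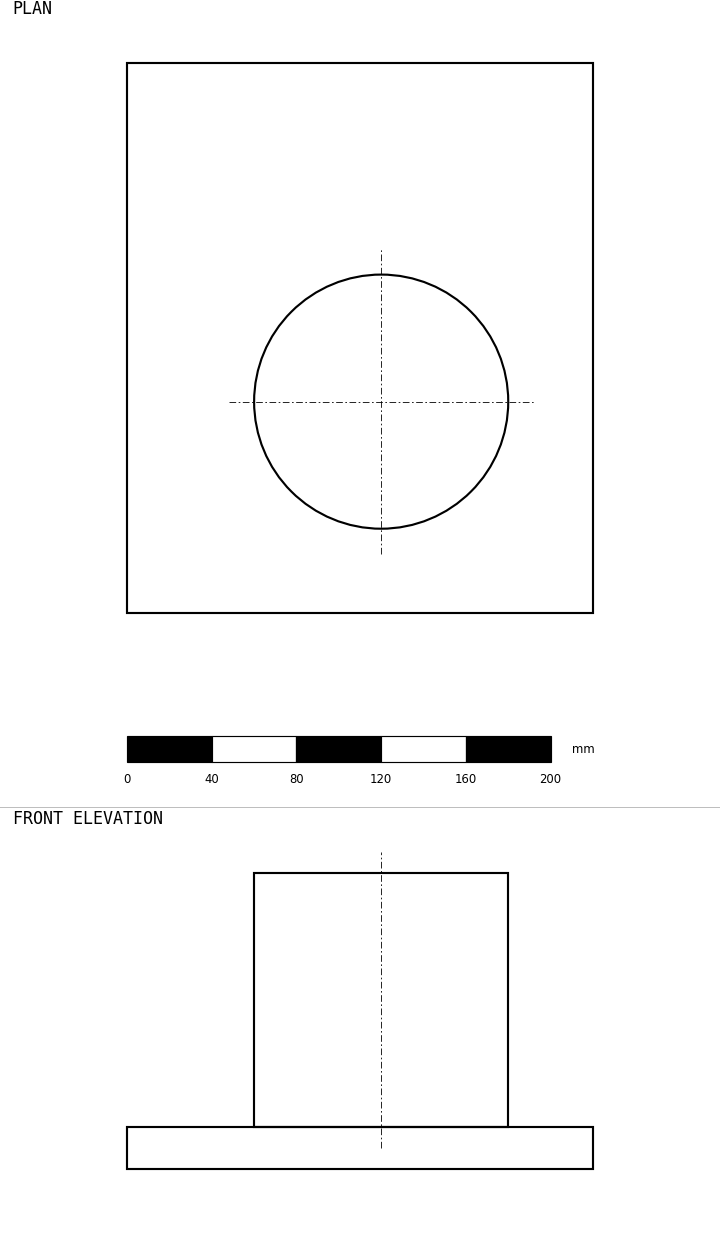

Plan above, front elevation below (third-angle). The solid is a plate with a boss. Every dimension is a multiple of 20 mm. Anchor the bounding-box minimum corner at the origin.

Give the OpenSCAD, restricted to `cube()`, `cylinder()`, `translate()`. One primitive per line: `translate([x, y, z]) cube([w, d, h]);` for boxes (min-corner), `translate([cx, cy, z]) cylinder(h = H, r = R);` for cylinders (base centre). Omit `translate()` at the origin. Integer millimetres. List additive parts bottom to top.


cube([220, 260, 20]);
translate([120, 100, 20]) cylinder(h = 120, r = 60);
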